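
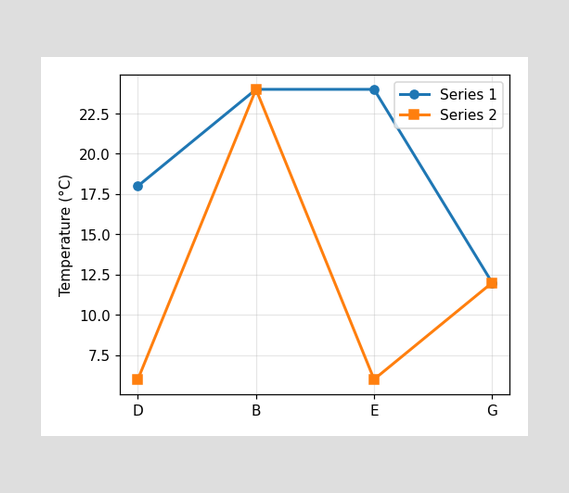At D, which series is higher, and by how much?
Series 1, by 12°C

At D, Series 1 sits above the other line by 12°C.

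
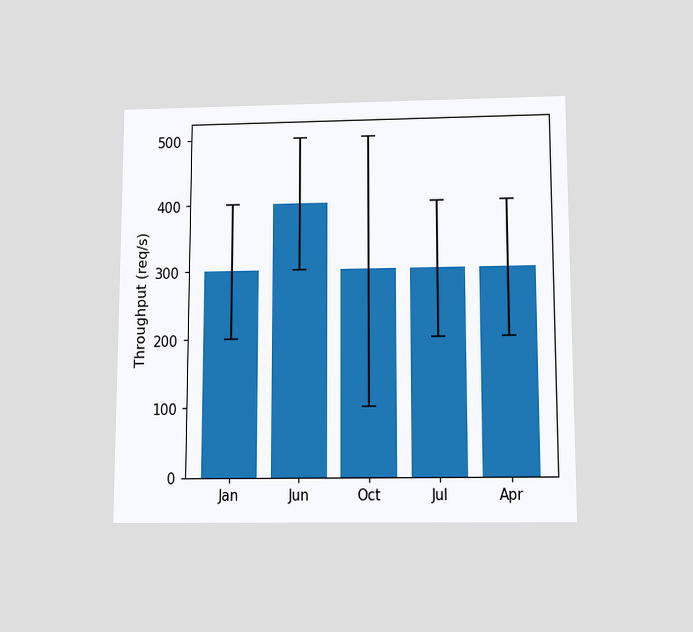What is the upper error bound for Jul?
The chart is viewed slightly from below. The Jul bar's upper whisker reaches 400req/s.

400req/s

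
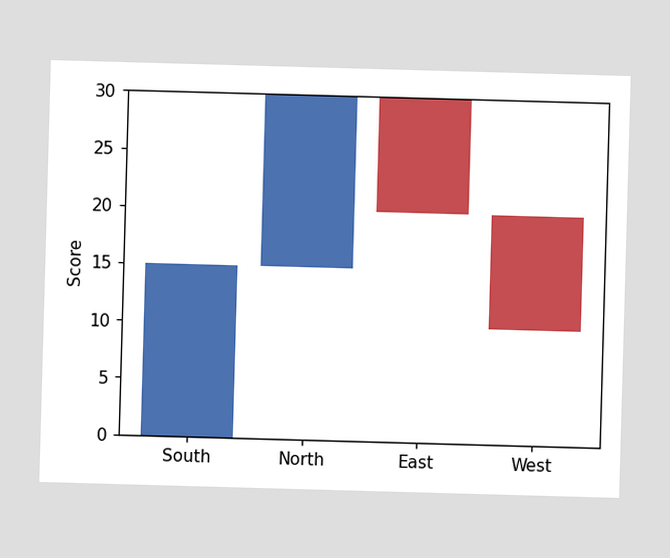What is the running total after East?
After East the running total reaches 20.

20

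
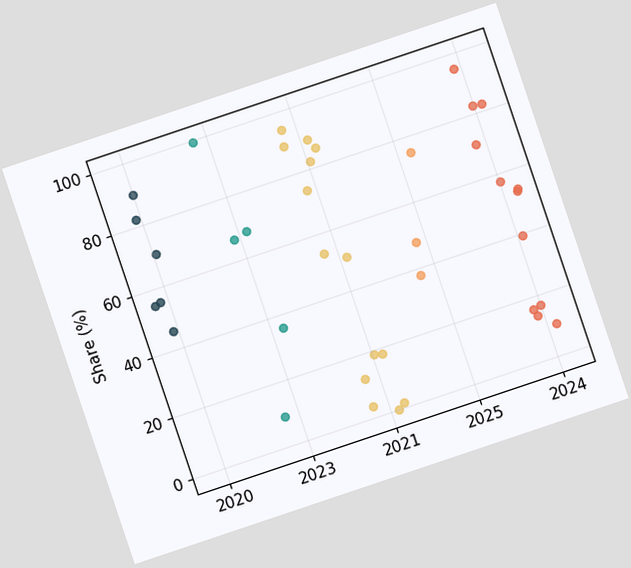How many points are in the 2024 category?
12

The chart is tilted about 19° counter-clockwise. Counting the markers in the 2024 column gives 12.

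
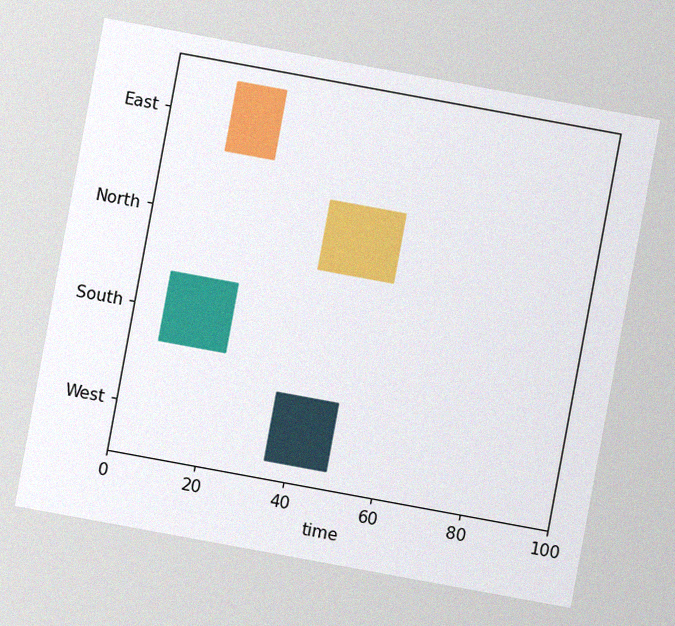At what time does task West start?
The chart is tilted about 10° clockwise, with some photo noise. The West bar begins at t=35.

35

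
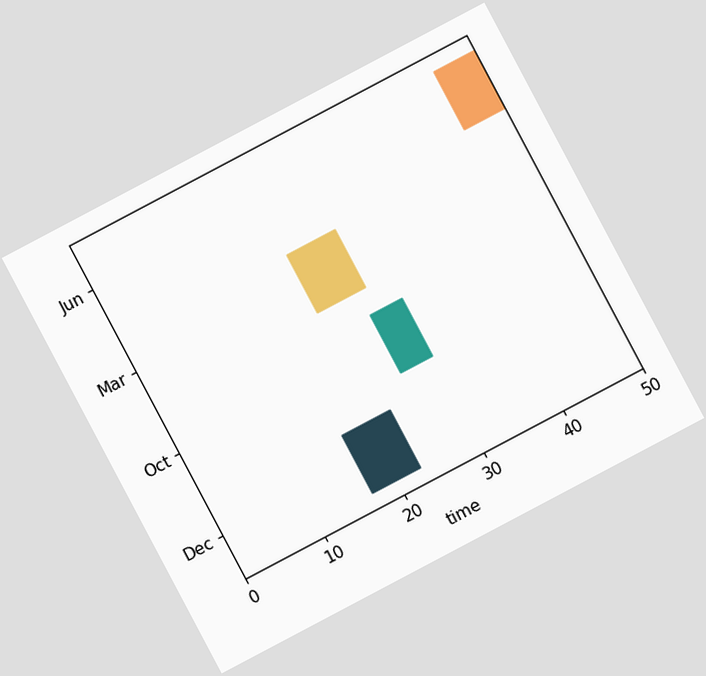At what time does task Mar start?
21

The chart is tilted about 28° counter-clockwise. The Mar bar begins at t=21.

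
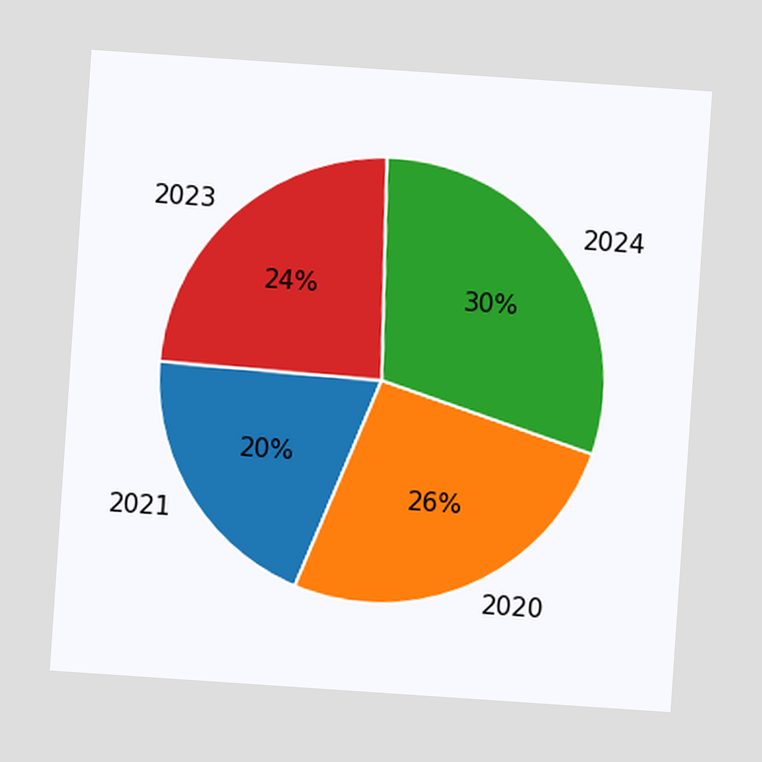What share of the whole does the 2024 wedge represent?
30%

The chart is tilted about 4° clockwise. The 2024 slice takes up 30% of the pie.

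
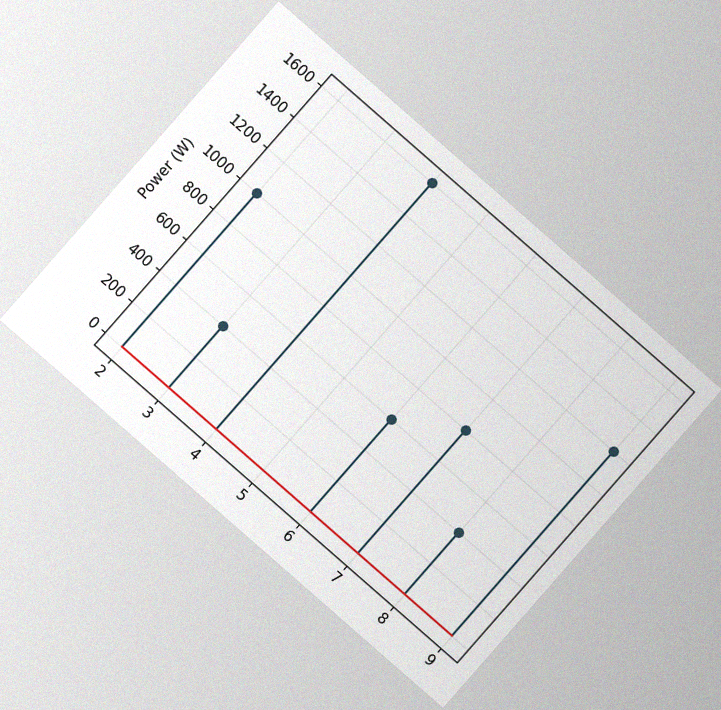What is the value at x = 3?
400W

The chart is tilted about 41° clockwise, with some photo noise. The stem at x=3 reaches 400W.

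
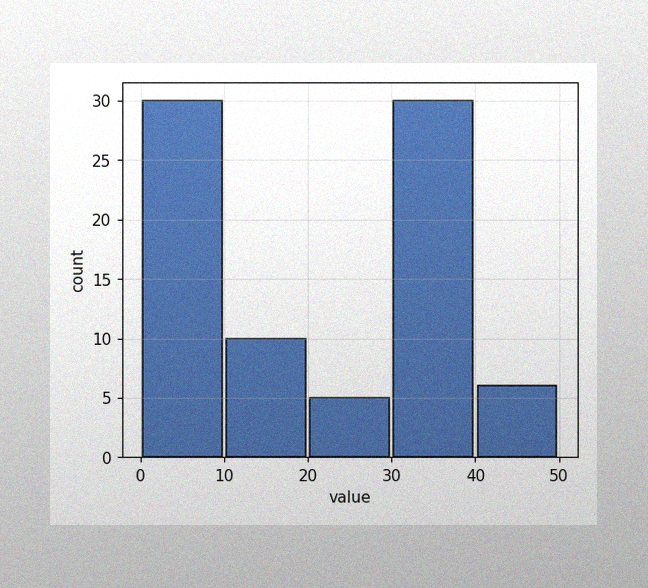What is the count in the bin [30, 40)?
30

The image has some photo noise and uneven lighting. The [30, 40) bin has height 30.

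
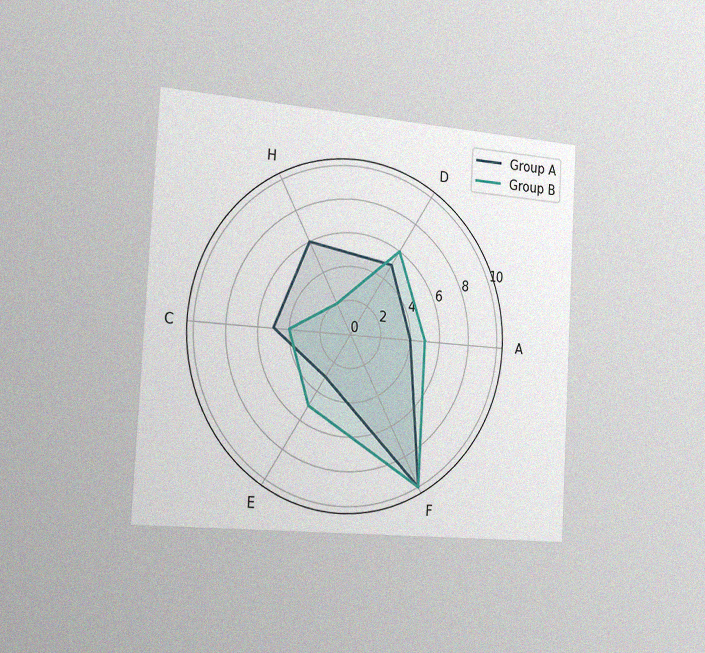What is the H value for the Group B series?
2

The chart is tilted about 3° clockwise and viewed slightly from the left, with some photo noise. On the H axis, Group B reaches 2.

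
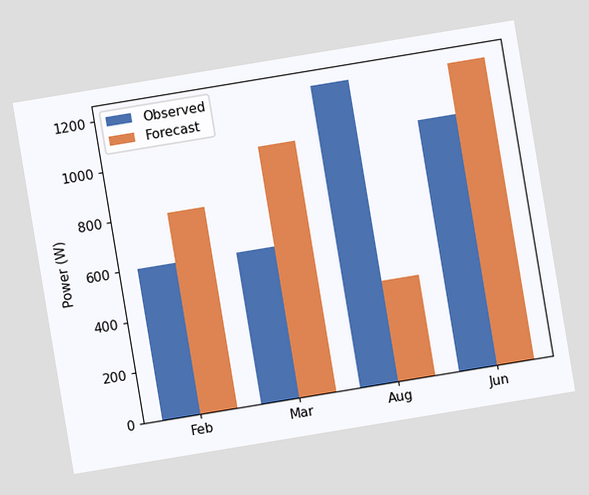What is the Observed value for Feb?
The chart is tilted about 9° counter-clockwise. The Observed bar at Feb reaches 600W on the y-axis.

600W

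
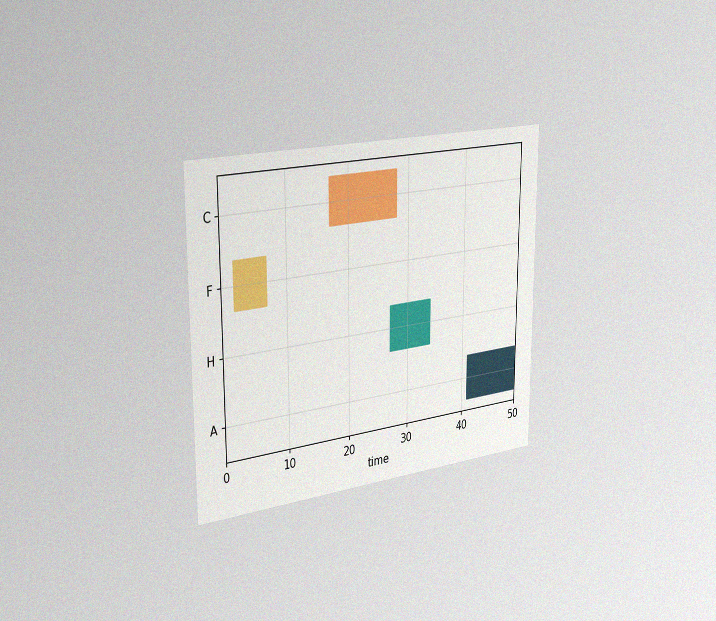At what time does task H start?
27

The chart is viewed slightly from the left, with some photo noise. The H bar begins at t=27.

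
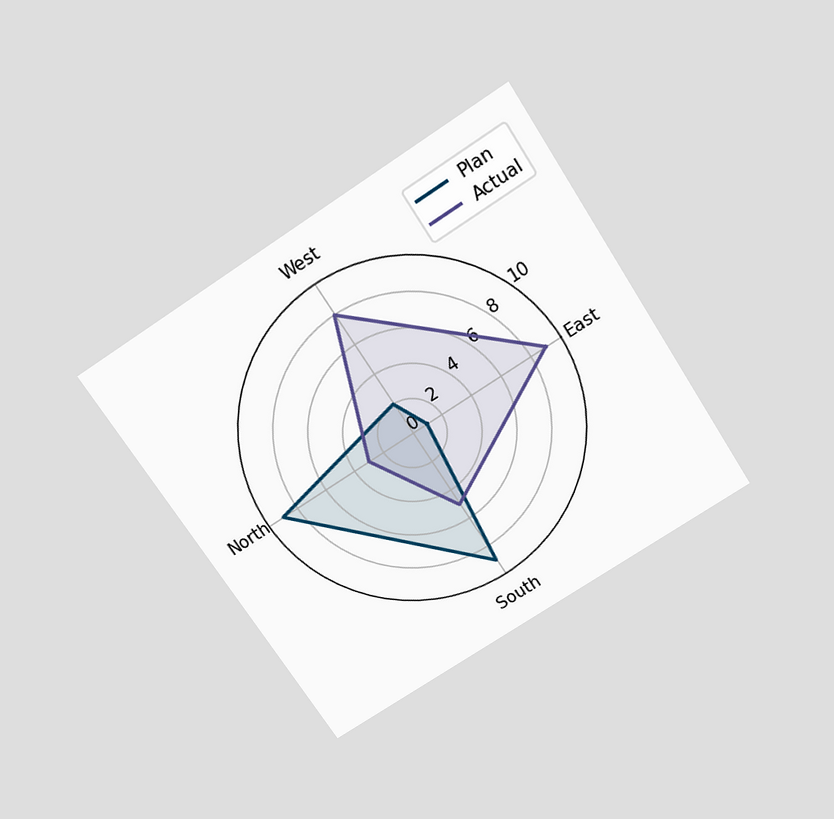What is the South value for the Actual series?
The chart is tilted about 33° counter-clockwise and viewed slightly from above. On the South axis, Actual reaches 5.

5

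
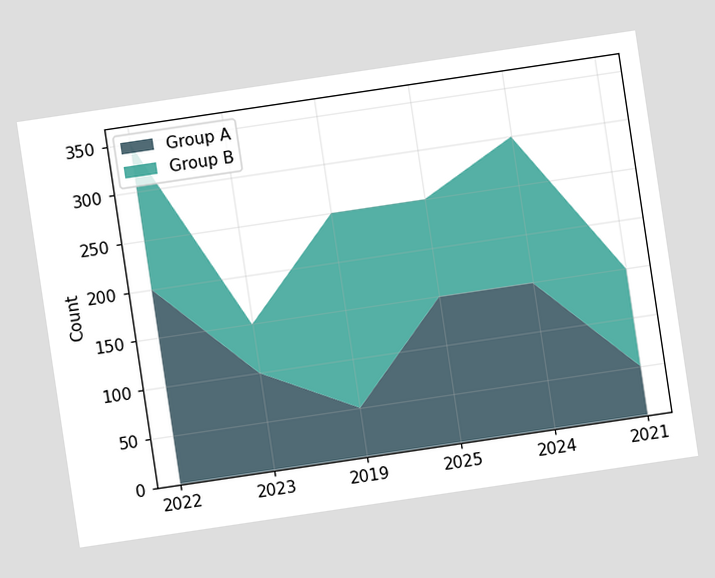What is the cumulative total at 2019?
250

The chart is tilted about 8° counter-clockwise. The stacked total at 2019 reaches 250.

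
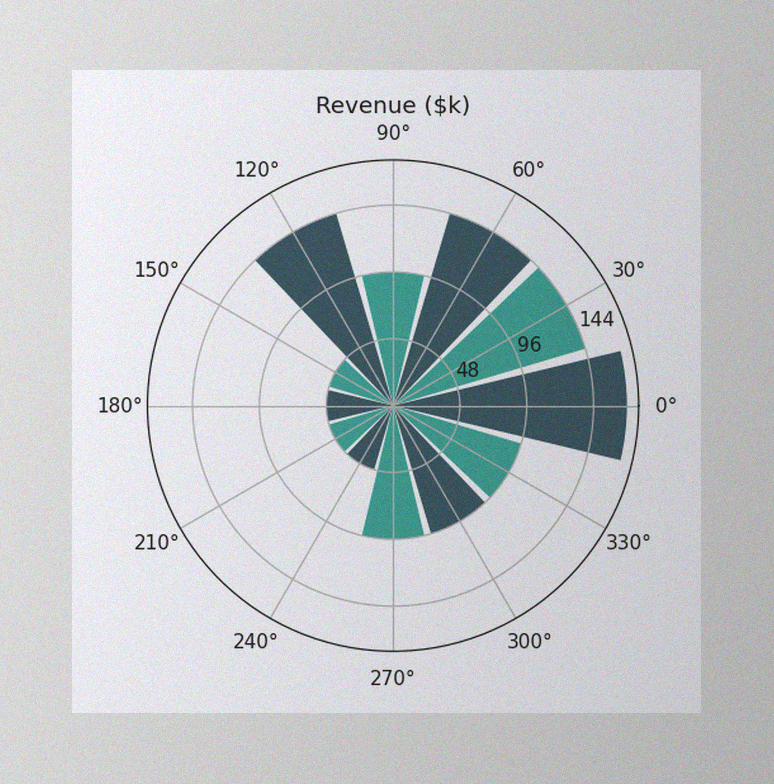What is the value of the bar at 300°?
The image has some photo noise and uneven lighting. The bar at 300° reaches $96k on the radial axis.

$96k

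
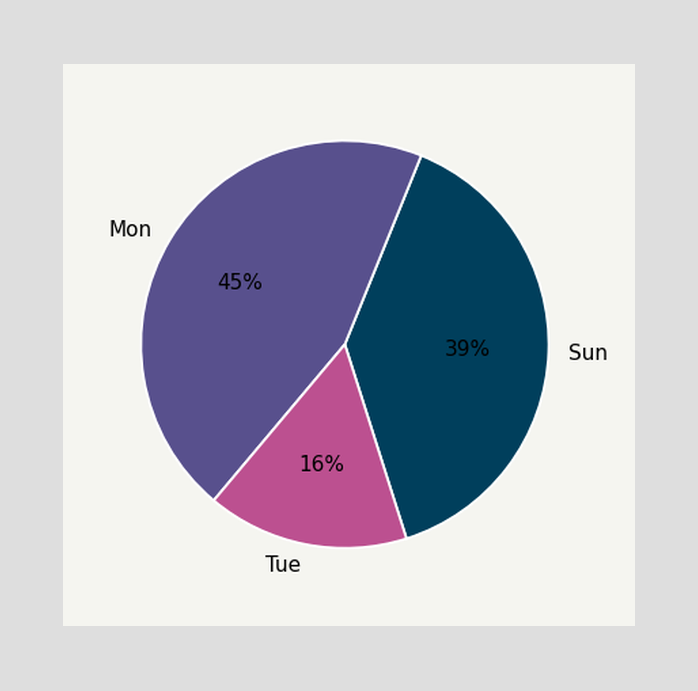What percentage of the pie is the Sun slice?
The Sun slice takes up 39% of the pie.

39%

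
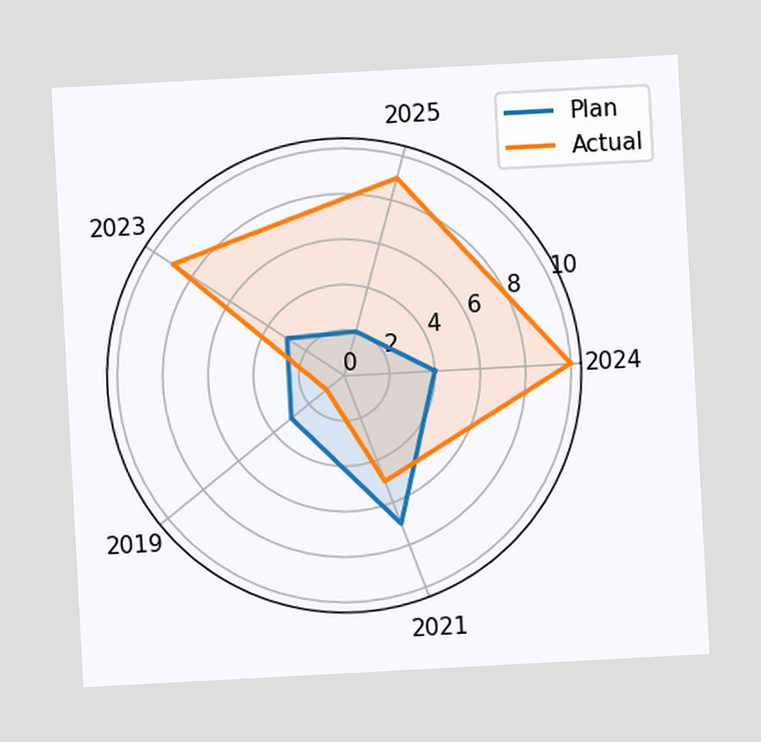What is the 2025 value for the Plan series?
2

The chart is tilted about 3° counter-clockwise. On the 2025 axis, Plan reaches 2.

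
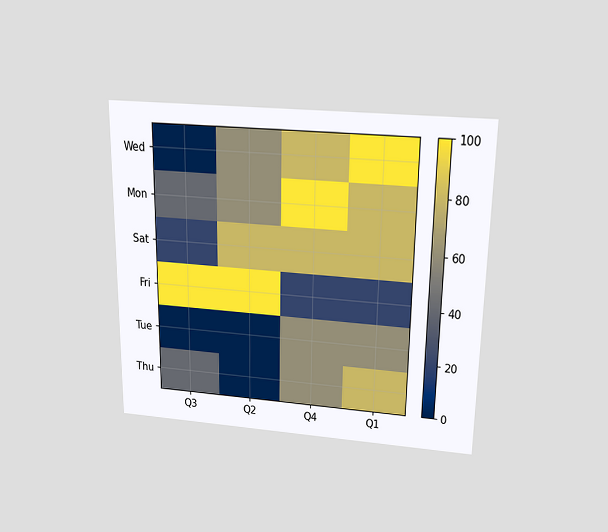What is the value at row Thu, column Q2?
0

The chart is viewed slightly from above. Matching cell (Thu, Q2) against the colorbar gives 0.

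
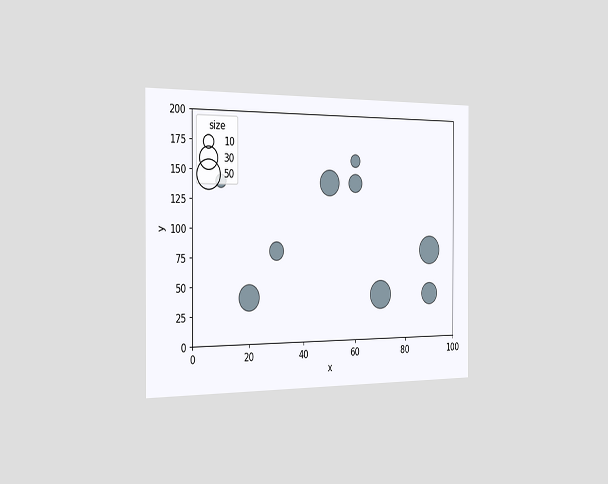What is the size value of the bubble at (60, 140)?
The chart is viewed slightly from the left. Matching the bubble at (60, 140) against the size legend gives 20.

20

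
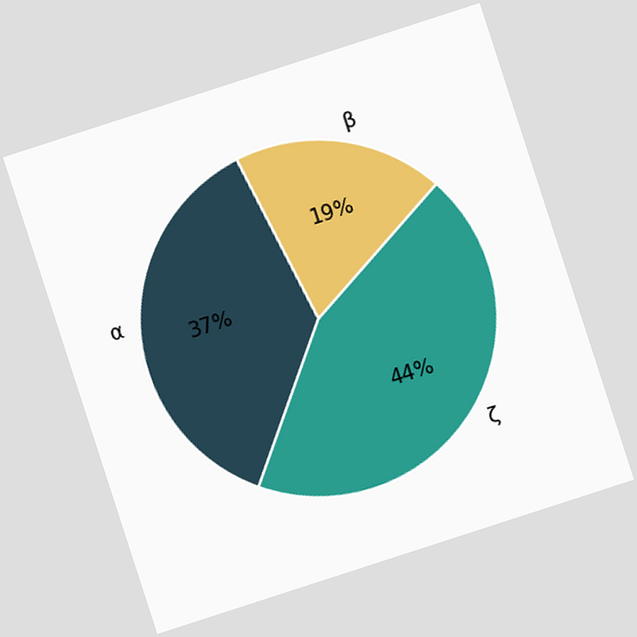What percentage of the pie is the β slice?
The chart is tilted about 18° counter-clockwise. The β slice takes up 19% of the pie.

19%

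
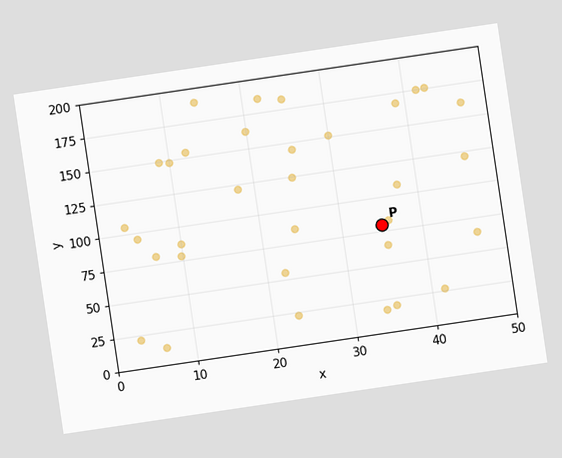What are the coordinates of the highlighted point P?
The chart is tilted about 8° counter-clockwise. Following the gridlines from P to each axis, P sits at (35, 80).

(35, 80)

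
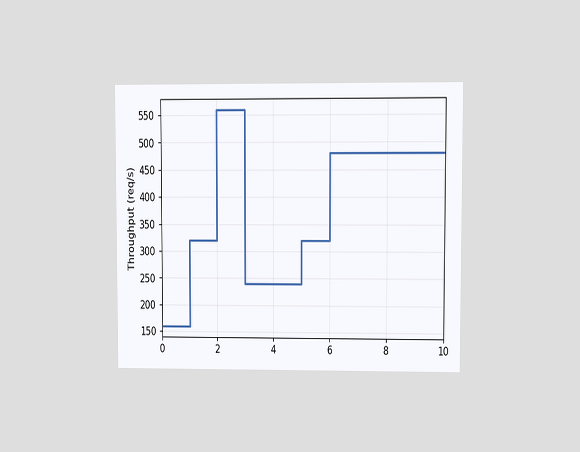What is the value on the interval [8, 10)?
The chart is viewed at a slight angle. On [8, 10) the step sits at 480req/s.

480req/s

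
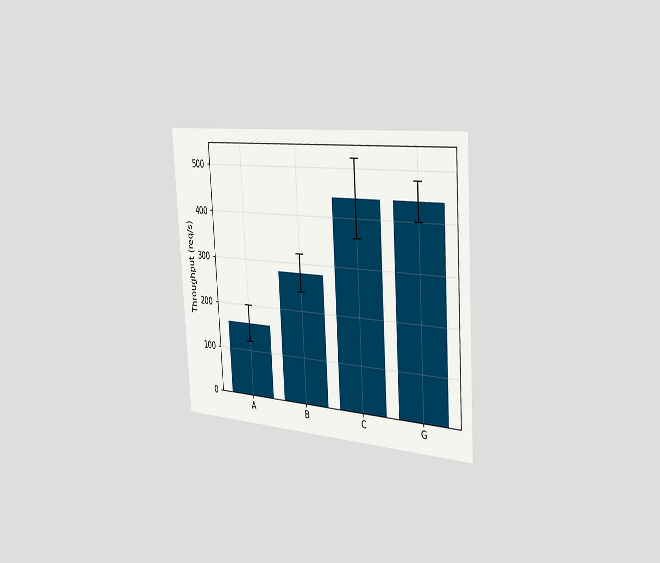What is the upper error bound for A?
The chart is tilted about 4° counter-clockwise and viewed slightly from the right. The A bar's upper whisker reaches 200req/s.

200req/s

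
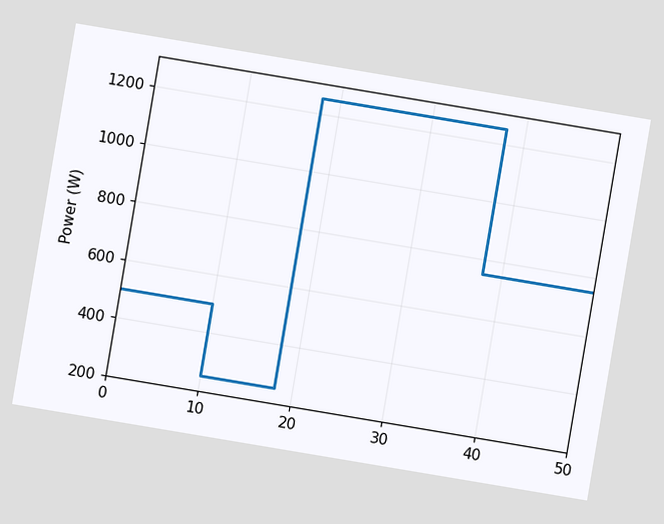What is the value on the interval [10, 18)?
250W

The chart is tilted about 10° clockwise. On [10, 18) the step sits at 250W.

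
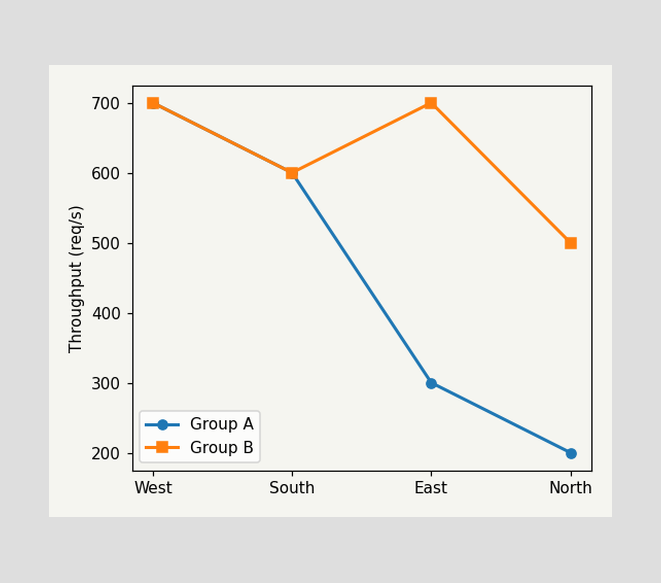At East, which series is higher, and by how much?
At East, Group B sits above the other line by 400req/s.

Group B, by 400req/s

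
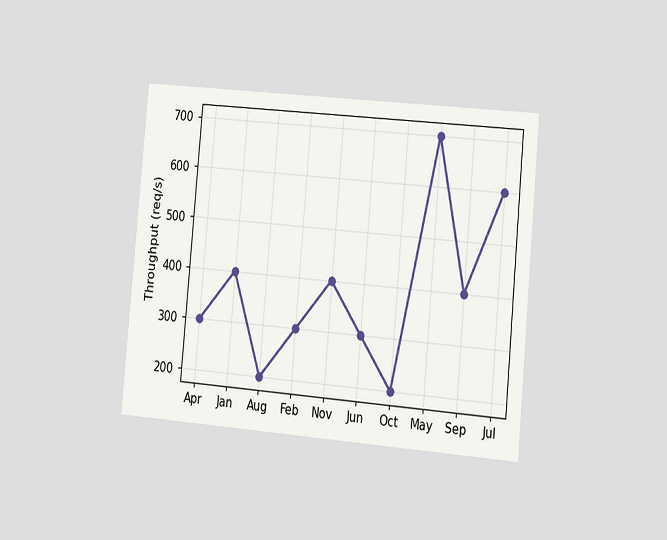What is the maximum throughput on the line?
The chart is tilted about 5° clockwise and viewed slightly from the right. The highest point is at May, and reading across to the y-axis gives 700req/s.

700req/s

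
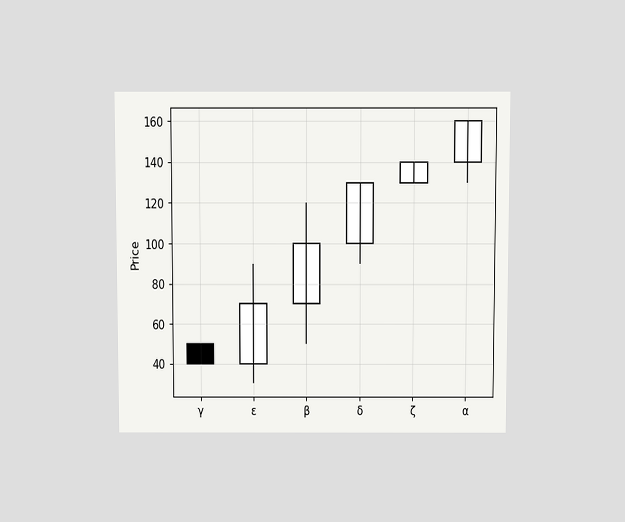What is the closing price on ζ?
The chart is viewed slightly from above. The ζ candle closes at 140.

140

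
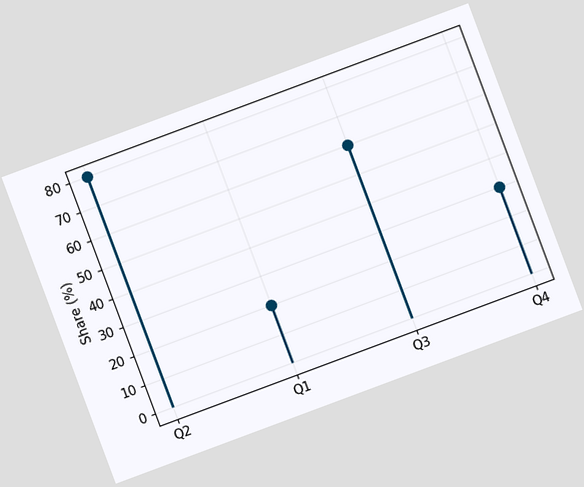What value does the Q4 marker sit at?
The chart is tilted about 20° counter-clockwise. The Q4 marker sits at 30%.

30%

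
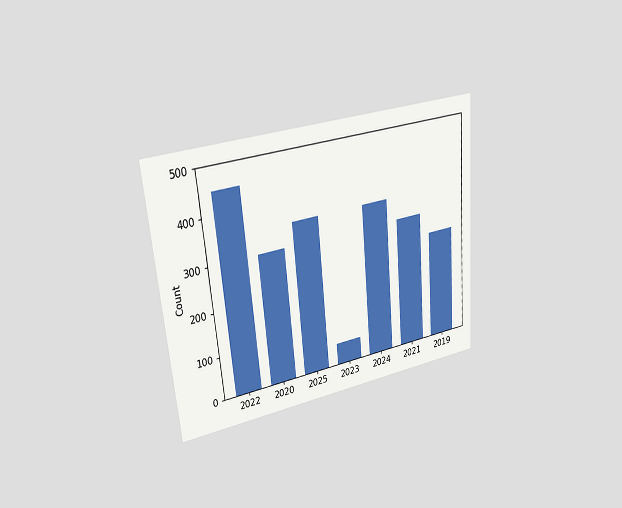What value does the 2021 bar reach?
The chart is tilted about 5° counter-clockwise and viewed at a slight angle. Reading along the chart's y-axis, the 2021 bar reaches 300.

300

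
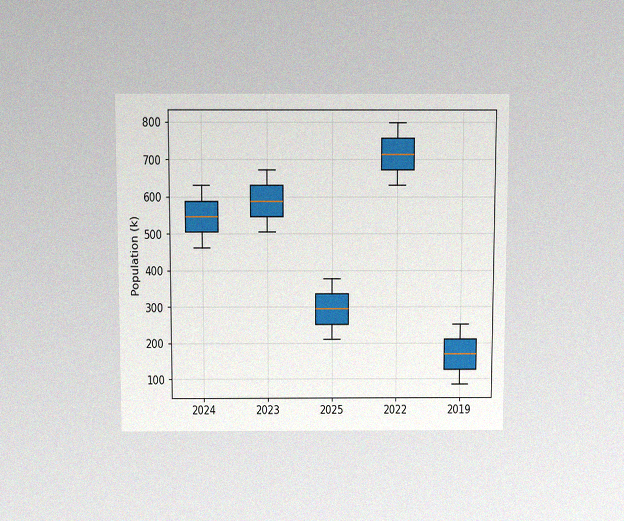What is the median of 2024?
546k

The chart is viewed slightly from above, with some photo noise. The median line in the 2024 box sits at 546k.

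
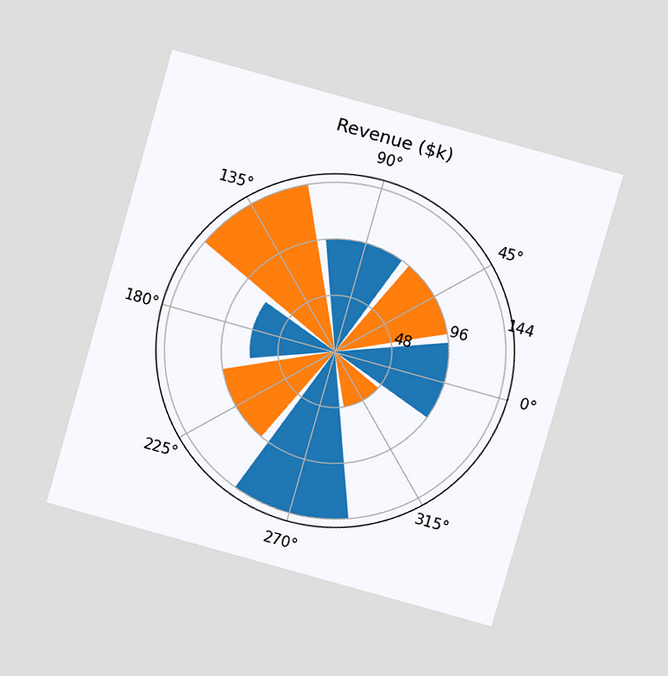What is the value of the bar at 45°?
$96k

The chart is tilted about 16° clockwise and viewed at a slight angle. The bar at 45° reaches $96k on the radial axis.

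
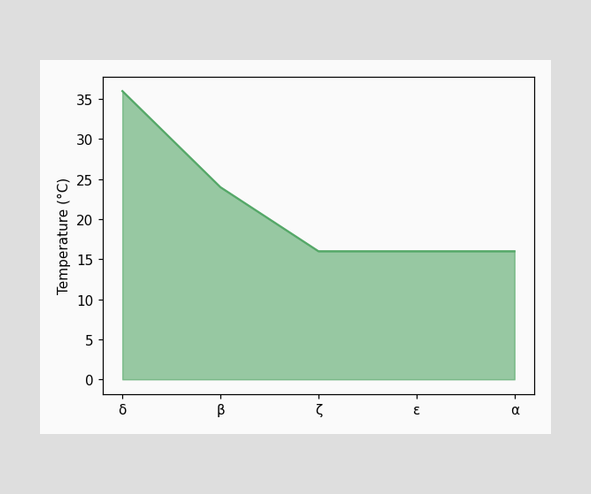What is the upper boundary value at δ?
36°C

At δ the upper boundary is at 36°C.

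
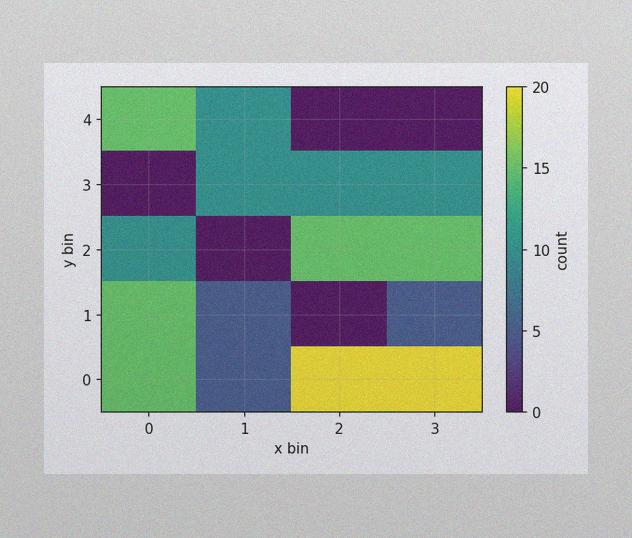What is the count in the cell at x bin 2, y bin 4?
0

The image has some photo noise and uneven lighting. Matching the cell (2, 4) against the colorbar gives 0.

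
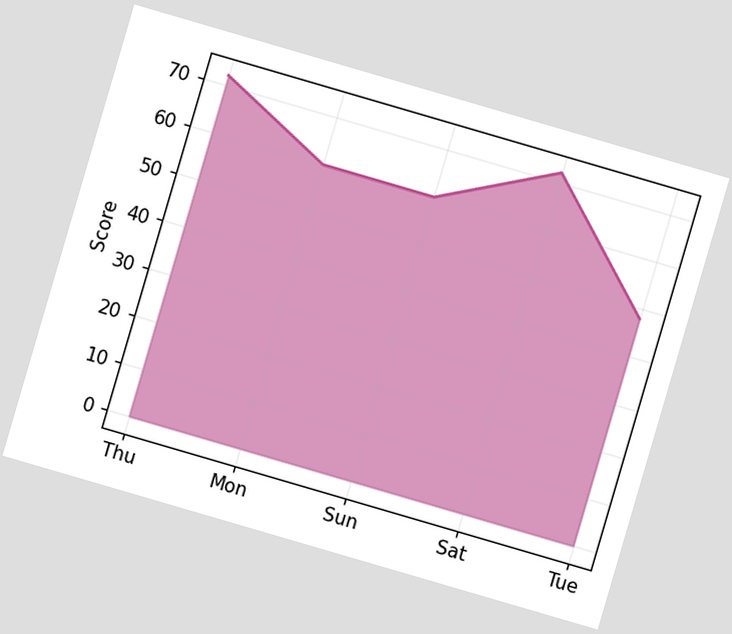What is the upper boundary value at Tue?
The chart is tilted about 16° clockwise. At Tue the upper boundary is at 48.

48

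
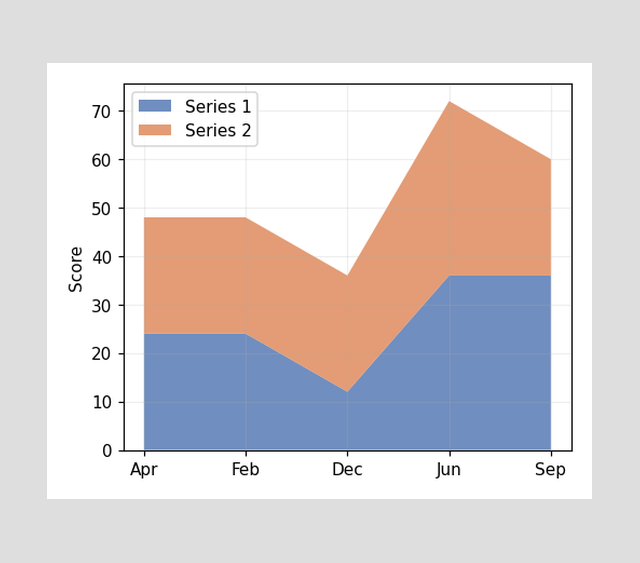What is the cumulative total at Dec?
36

The stacked total at Dec reaches 36.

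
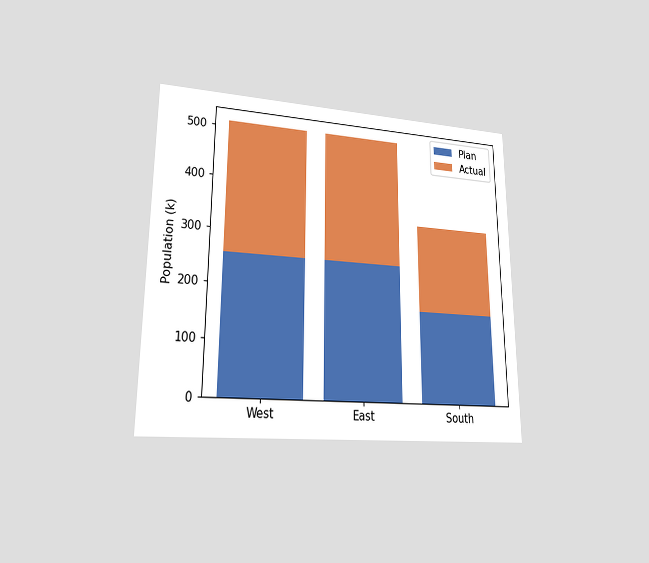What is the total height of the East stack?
The chart is viewed at a slight angle. The East stack's top reaches 510k on the y-axis.

510k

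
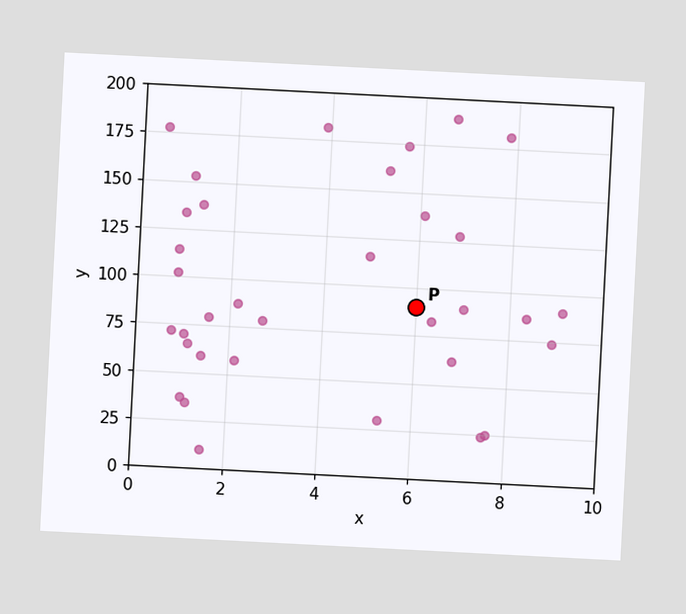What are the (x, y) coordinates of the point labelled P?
The chart is tilted about 3° clockwise. Following the gridlines from P to each axis, P sits at (6, 90).

(6, 90)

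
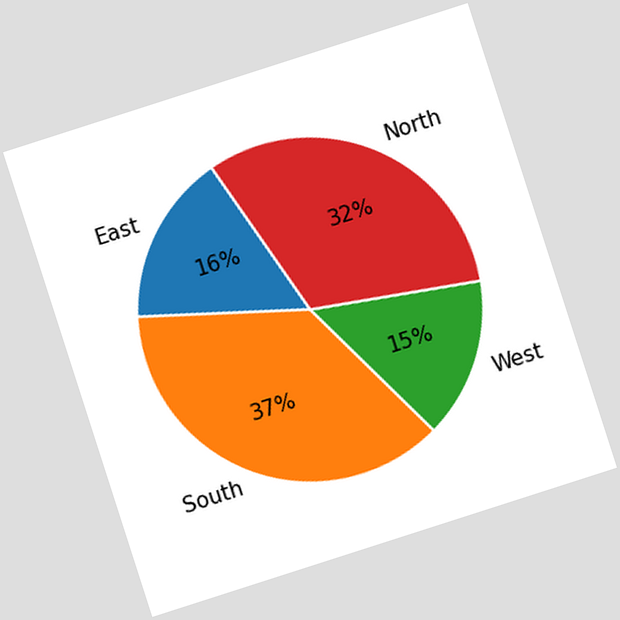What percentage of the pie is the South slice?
The chart is tilted about 18° counter-clockwise. The South slice takes up 37% of the pie.

37%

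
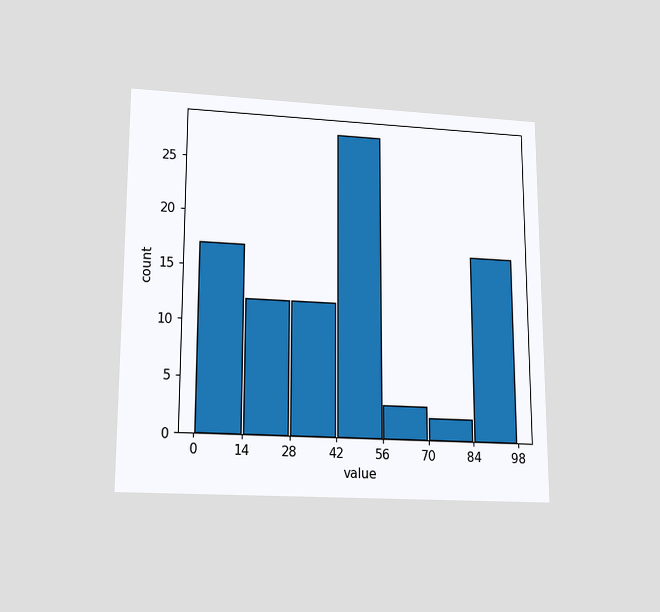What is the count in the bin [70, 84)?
2

The chart is viewed slightly from below. The [70, 84) bin has height 2.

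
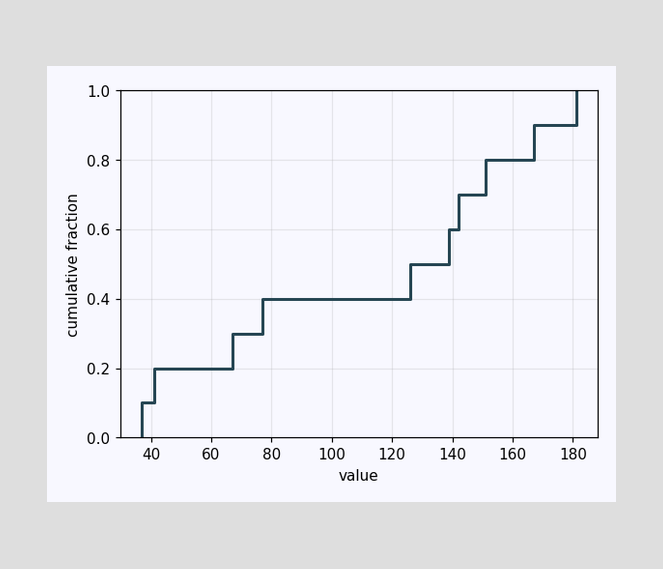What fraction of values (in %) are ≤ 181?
100%

At x=181 the ECDF step is at 100%.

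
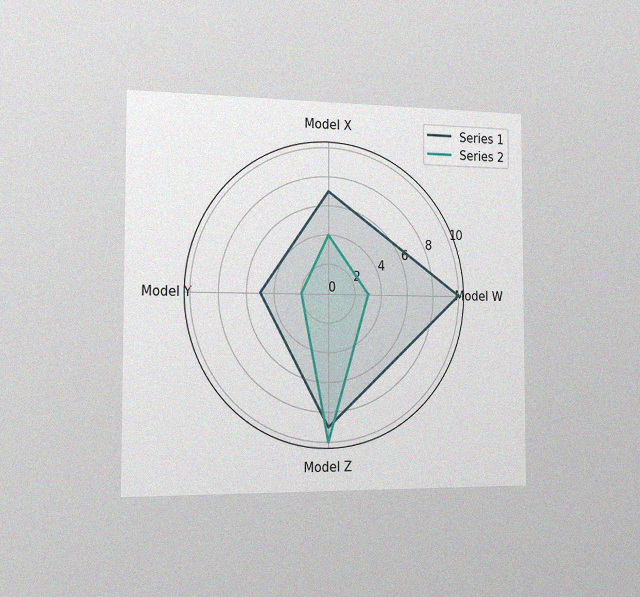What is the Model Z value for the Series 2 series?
The chart is viewed slightly from the left, with some photo noise. On the Model Z axis, Series 2 reaches 10.

10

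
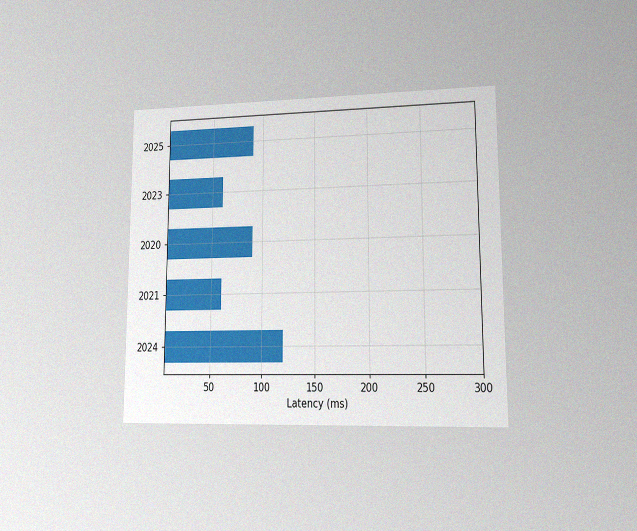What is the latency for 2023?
The chart is viewed at a slight angle, with some photo noise. Reading along the chart's x-axis, the 2023 bar reaches 60ms.

60ms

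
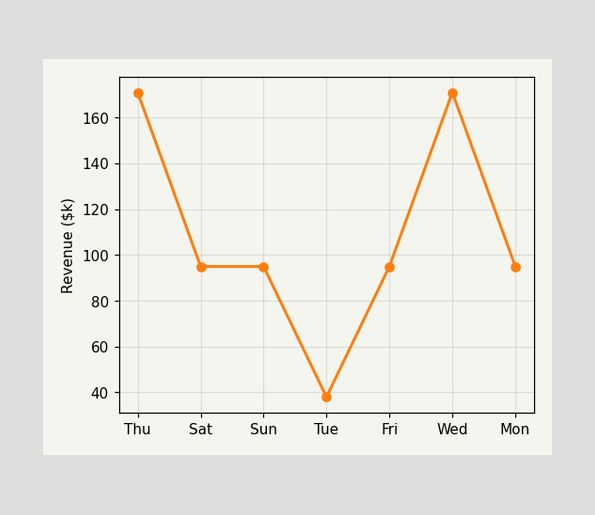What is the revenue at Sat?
$95k

At Sat, the line is at $95k.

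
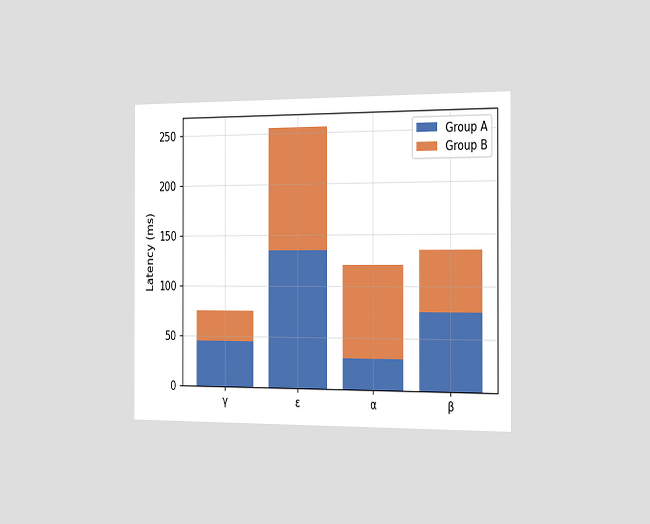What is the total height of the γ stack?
75ms

The chart is viewed slightly from the right. The γ stack's top reaches 75ms on the y-axis.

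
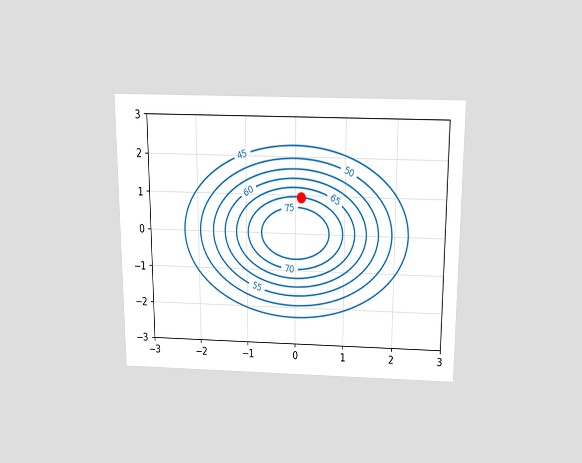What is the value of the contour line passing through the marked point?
The chart is viewed slightly from above. The marked point sits on the contour labelled 70.

70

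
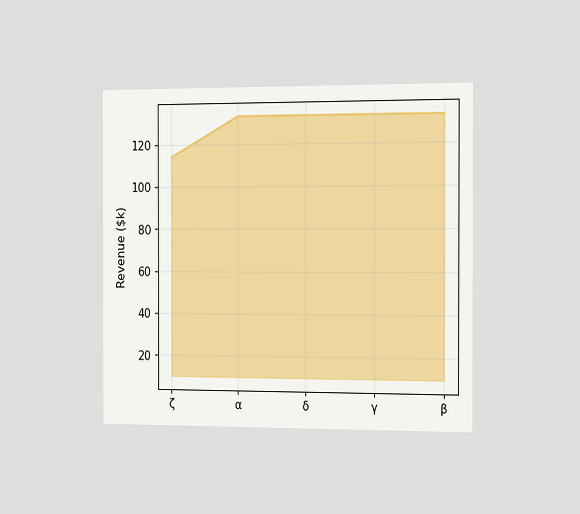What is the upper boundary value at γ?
The chart is viewed slightly from the right. At γ the upper boundary is at $133k.

$133k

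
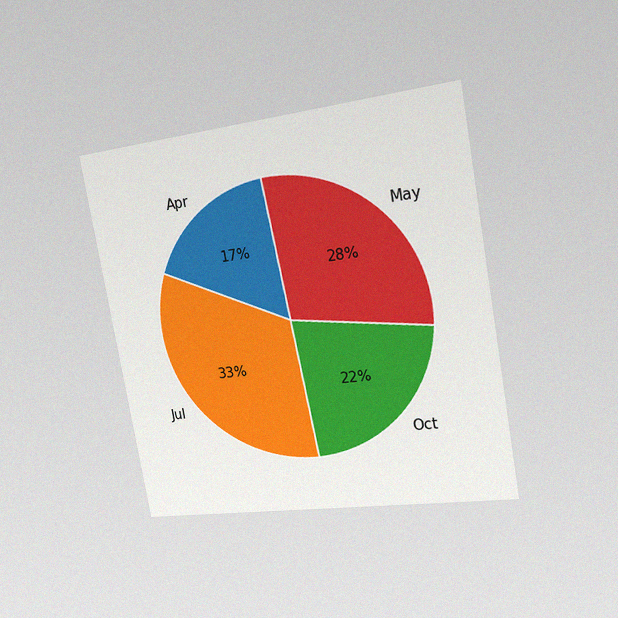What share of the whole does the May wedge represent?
The chart is tilted about 10° counter-clockwise and viewed slightly from the right, with some photo noise. The May slice takes up 28% of the pie.

28%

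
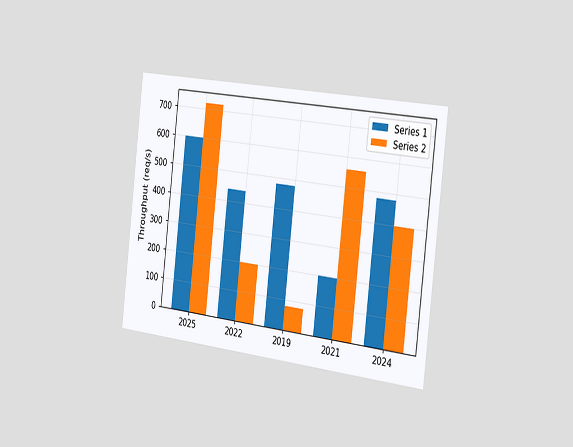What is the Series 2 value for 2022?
The chart is tilted about 7° clockwise and viewed slightly from the right. The Series 2 bar at 2022 reaches 200req/s on the y-axis.

200req/s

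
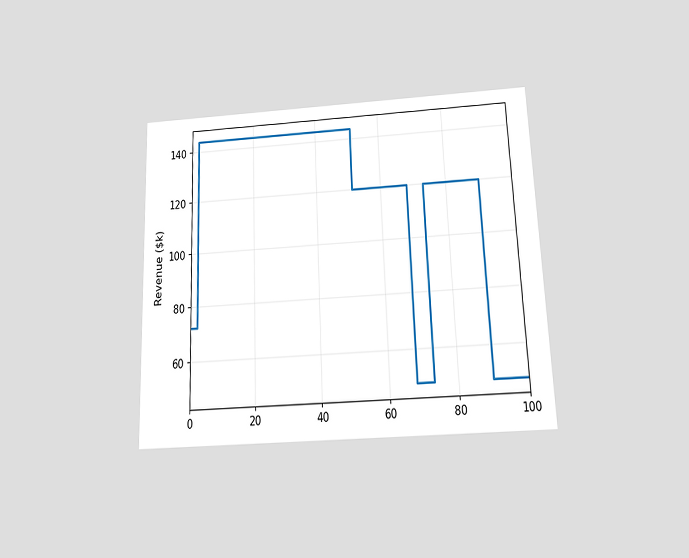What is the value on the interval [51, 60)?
$120k

The chart is tilted about 2° counter-clockwise and viewed slightly from below. On [51, 60) the step sits at $120k.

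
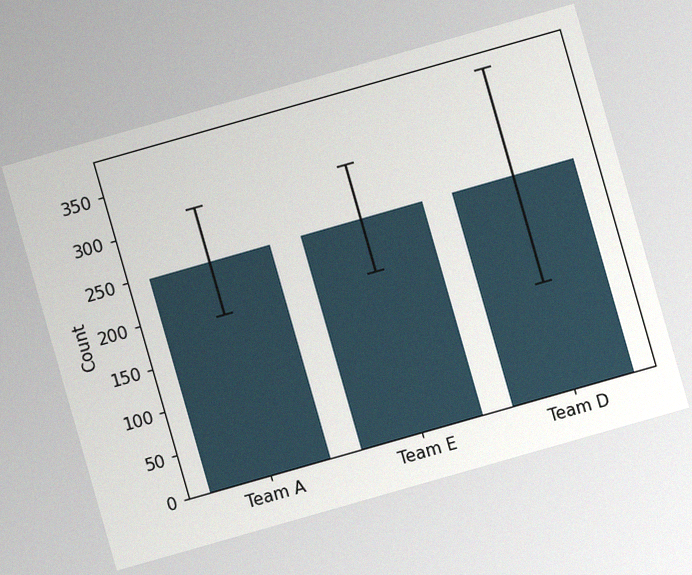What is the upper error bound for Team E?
The chart is tilted about 16° counter-clockwise, with some photo noise. The Team E bar's upper whisker reaches 310.

310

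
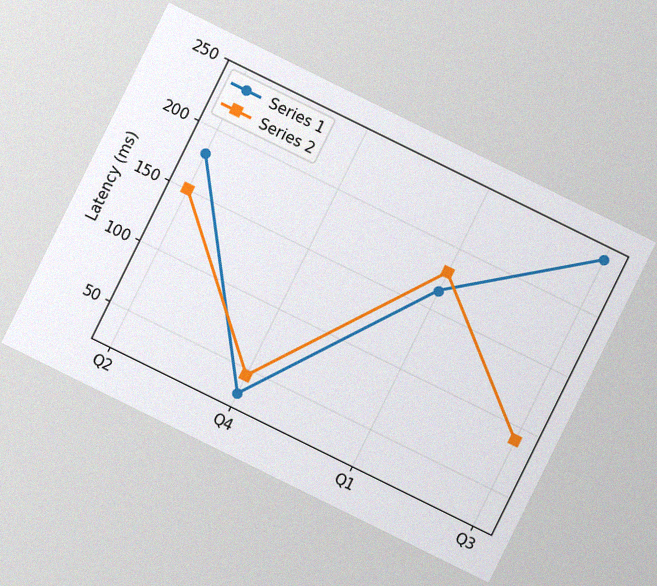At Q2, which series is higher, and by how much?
Series 1, by 30ms

The chart is tilted about 26° clockwise, with some photo noise. At Q2, Series 1 sits above the other line by 30ms.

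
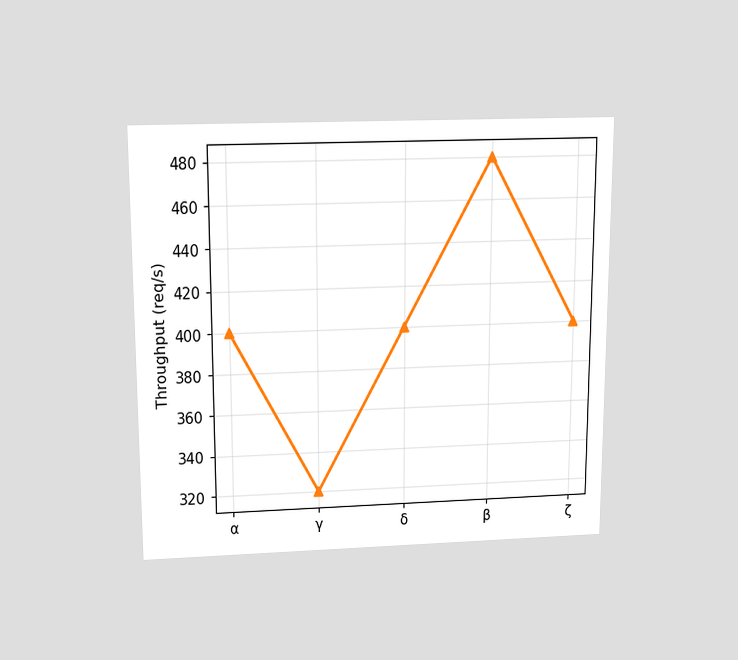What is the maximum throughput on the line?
480req/s

The chart is viewed slightly from above. The highest point is at β, and reading across to the y-axis gives 480req/s.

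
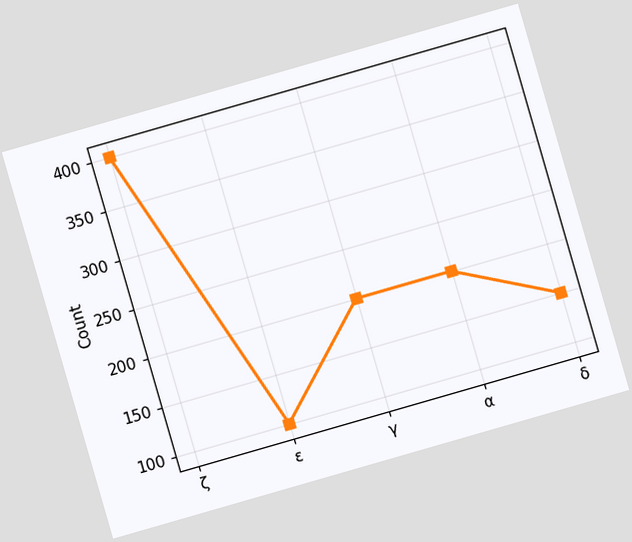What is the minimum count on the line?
The chart is tilted about 16° counter-clockwise. The lowest point is at ε, and reading across to the y-axis gives 100.

100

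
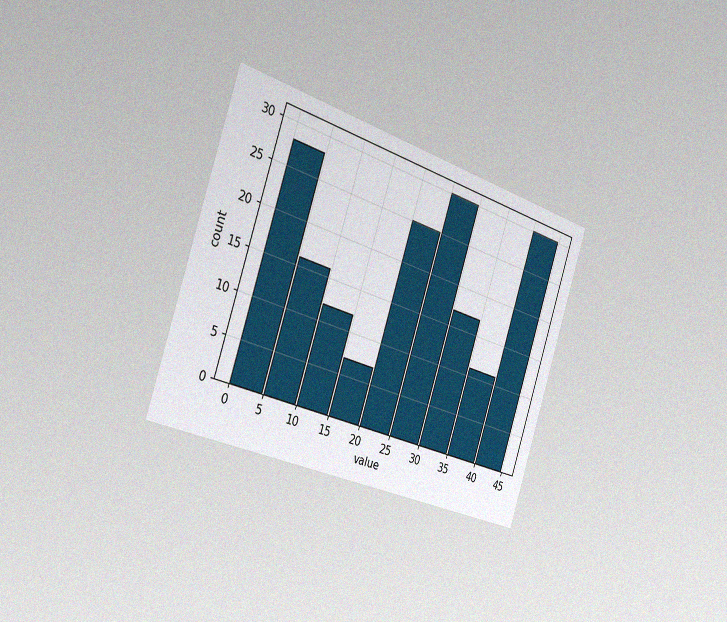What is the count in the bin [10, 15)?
The chart is tilted about 18° clockwise and viewed slightly from the left, with some photo noise. The [10, 15) bin has height 12.

12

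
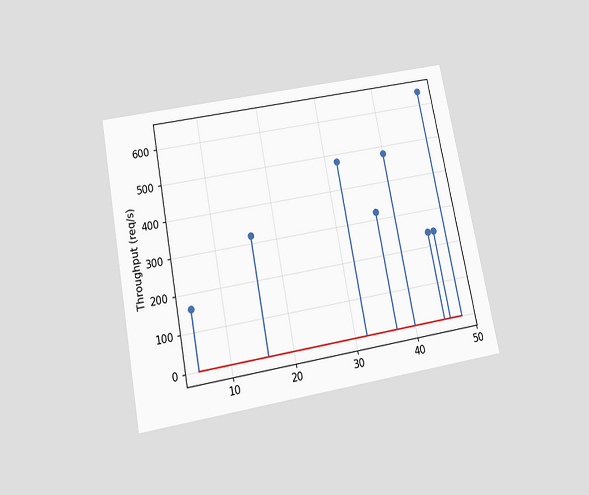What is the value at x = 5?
160req/s

The chart is tilted about 11° counter-clockwise and viewed slightly from below. The stem at x=5 reaches 160req/s.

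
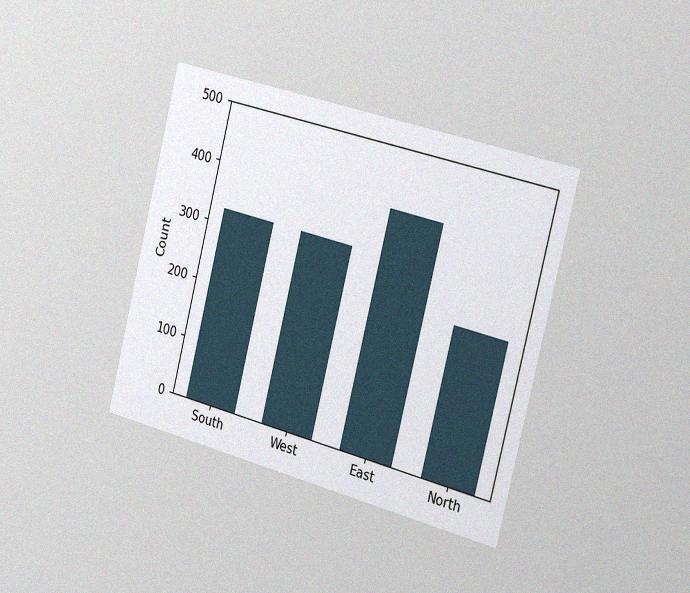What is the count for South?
The chart is tilted about 14° clockwise and viewed slightly from the right, with some photo noise. Reading along the chart's y-axis, the South bar reaches 325.

325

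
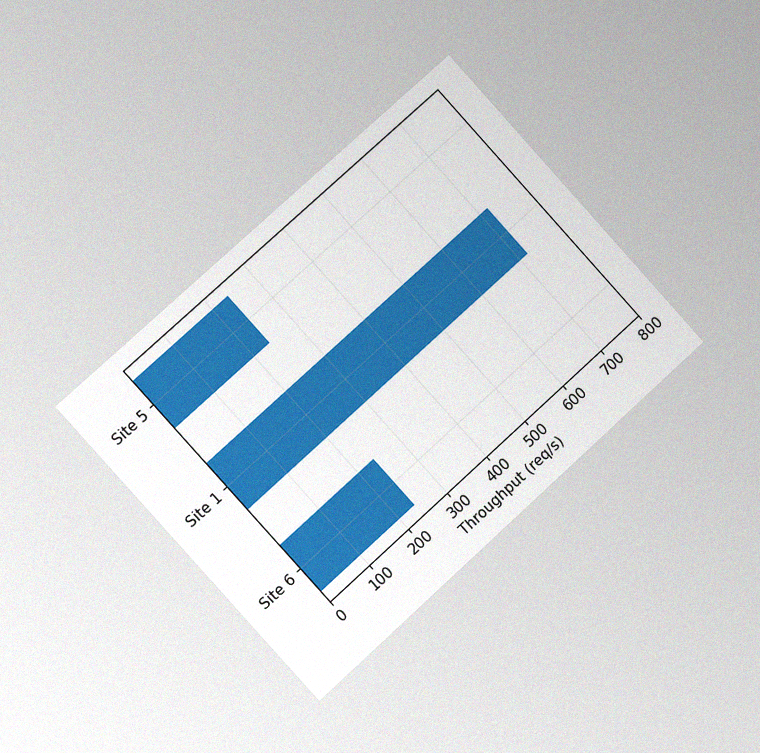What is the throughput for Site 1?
720req/s

The chart is tilted about 42° counter-clockwise and viewed slightly from the left, with some photo noise. Reading along the chart's x-axis, the Site 1 bar reaches 720req/s.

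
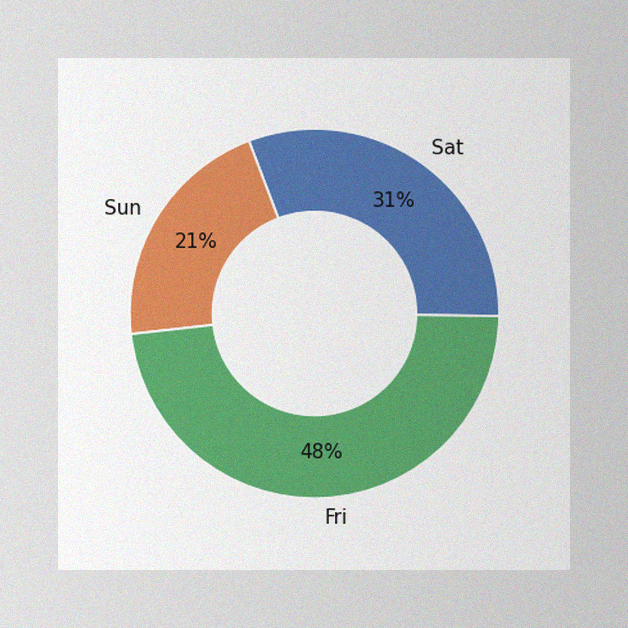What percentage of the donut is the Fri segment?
The image has some photo noise and uneven lighting. The Fri segment takes up 48% of the ring.

48%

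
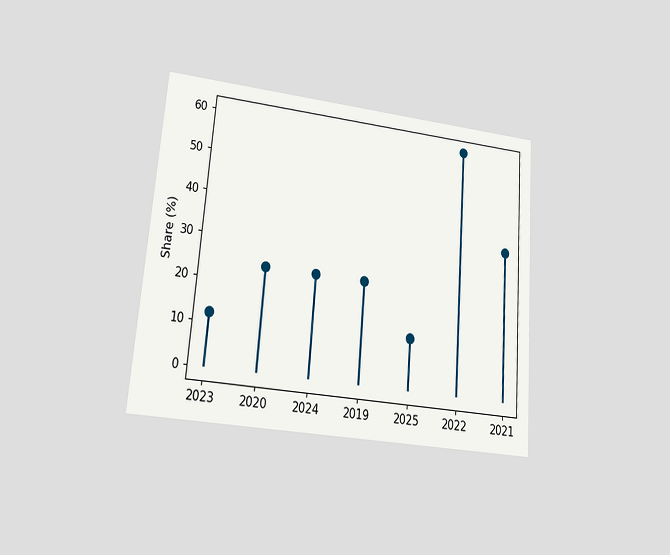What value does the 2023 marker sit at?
The chart is tilted about 4° clockwise and viewed at a slight angle. The 2023 marker sits at 12%.

12%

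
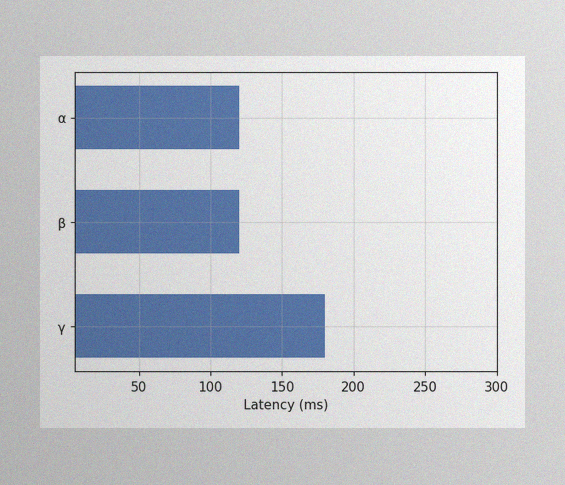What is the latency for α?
The image has some photo noise and uneven lighting. Reading along the chart's x-axis, the α bar reaches 120ms.

120ms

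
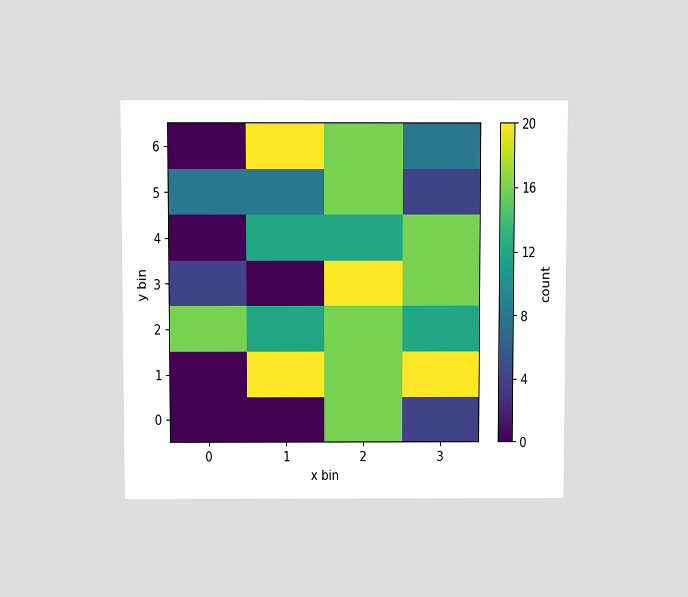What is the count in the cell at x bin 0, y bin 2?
16

The chart is viewed slightly from above. Matching the cell (0, 2) against the colorbar gives 16.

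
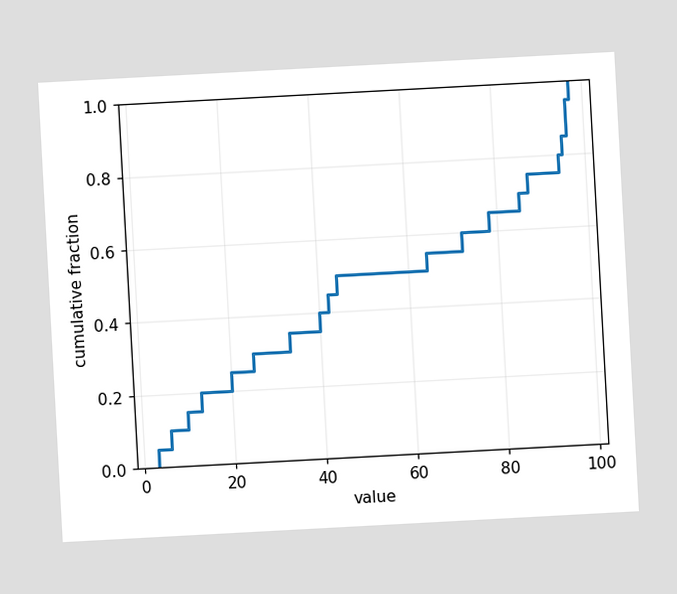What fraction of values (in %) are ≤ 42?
45%

The chart is tilted about 3° counter-clockwise. At x=42 the ECDF step is at 45%.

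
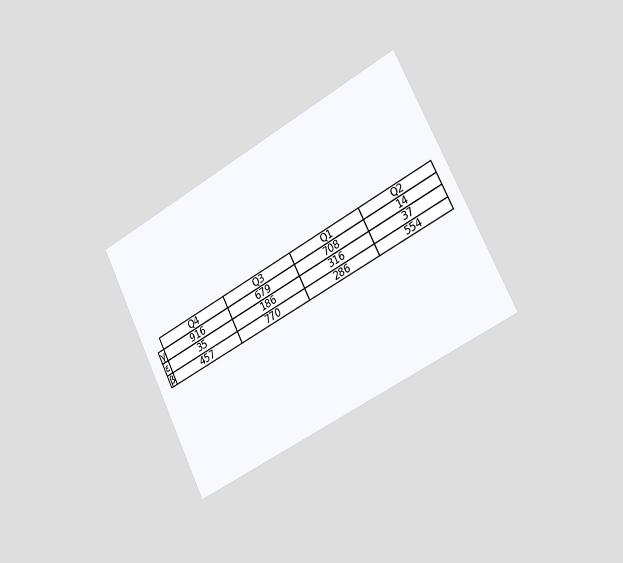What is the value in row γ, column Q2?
14

The chart is tilted about 27° counter-clockwise and viewed slightly from the right. The (γ, Q2) cell reads 14.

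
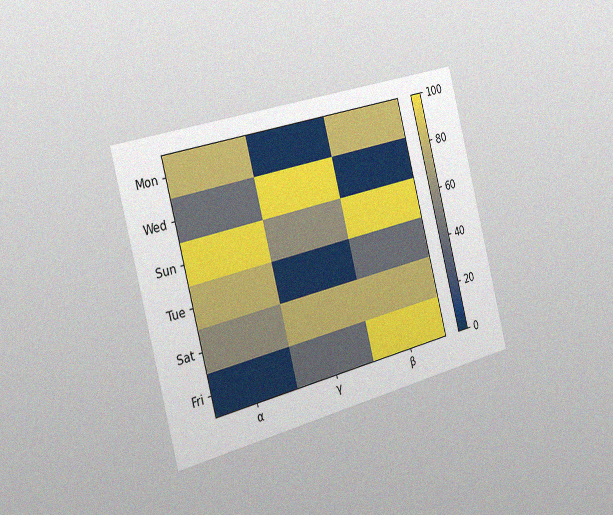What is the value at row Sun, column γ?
The chart is tilted about 14° counter-clockwise and viewed slightly from the left, with some photo noise. Matching cell (Sun, γ) against the colorbar gives 60.

60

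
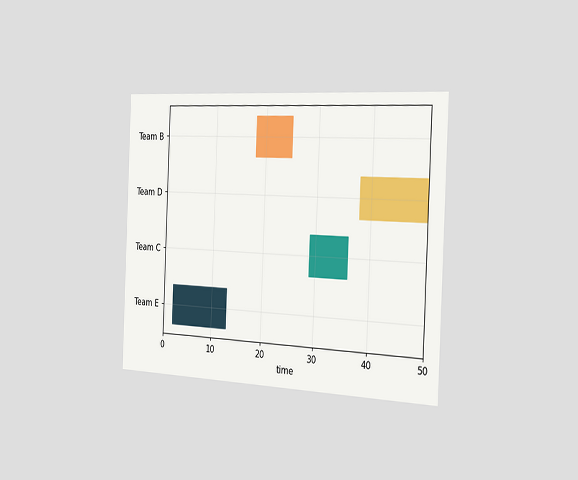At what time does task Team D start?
38

The chart is tilted about 2° clockwise and viewed slightly from the right. The Team D bar begins at t=38.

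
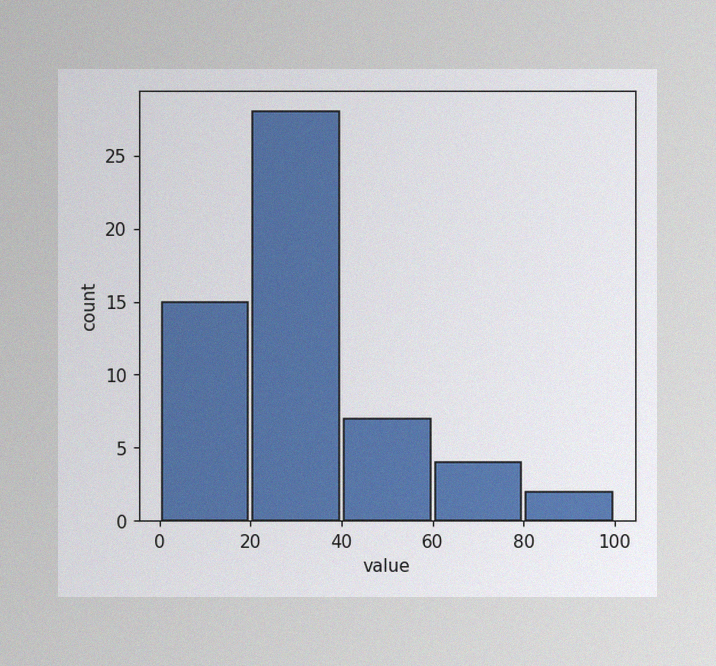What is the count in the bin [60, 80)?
The image has some photo noise and uneven lighting. The [60, 80) bin has height 4.

4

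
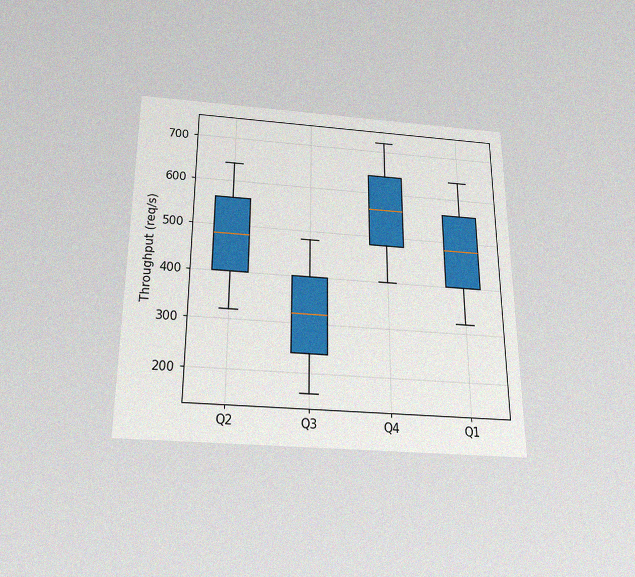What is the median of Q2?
480req/s

The chart is viewed slightly from below, with some photo noise. The median line in the Q2 box sits at 480req/s.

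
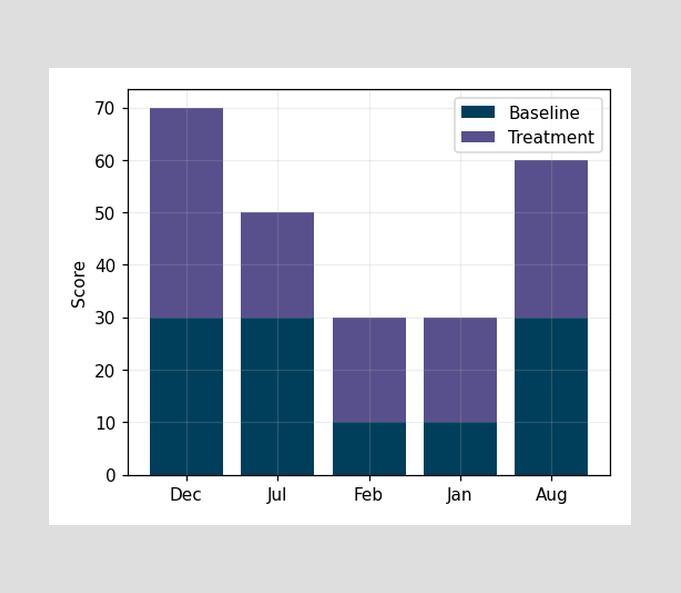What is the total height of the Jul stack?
50

The Jul stack's top reaches 50 on the y-axis.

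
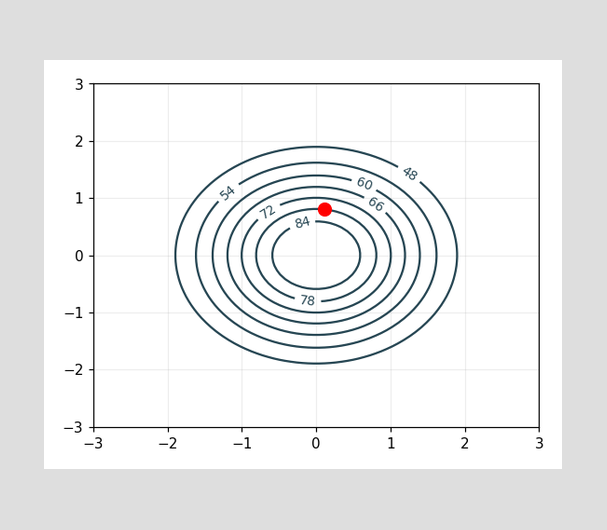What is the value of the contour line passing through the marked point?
78

The marked point sits on the contour labelled 78.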